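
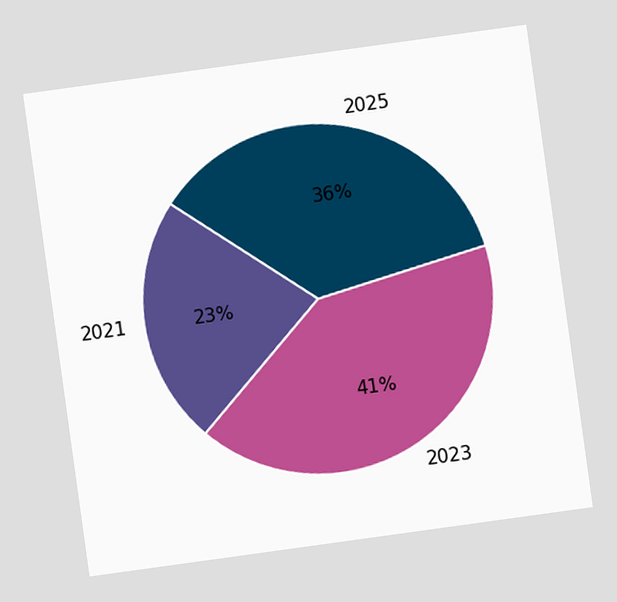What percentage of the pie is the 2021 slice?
The chart is tilted about 8° counter-clockwise. The 2021 slice takes up 23% of the pie.

23%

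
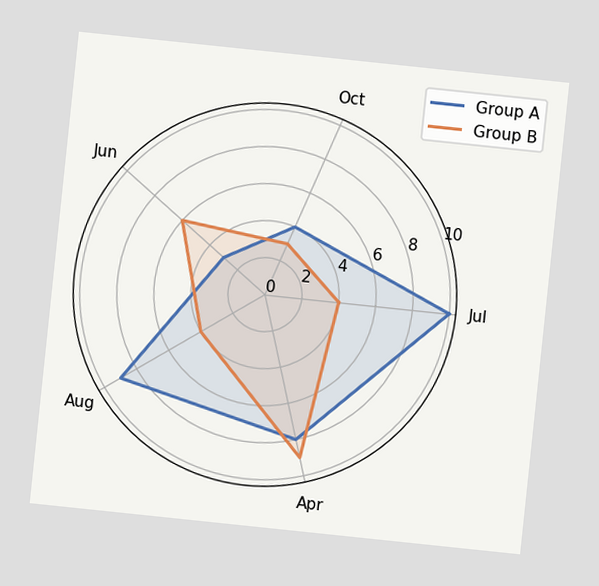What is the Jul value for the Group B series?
4

The chart is tilted about 6° clockwise. On the Jul axis, Group B reaches 4.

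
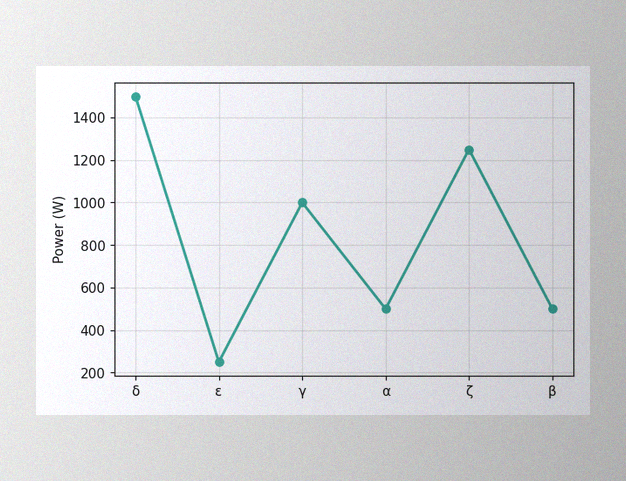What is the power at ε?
250W

The image has some photo noise and uneven lighting. At ε, the line is at 250W.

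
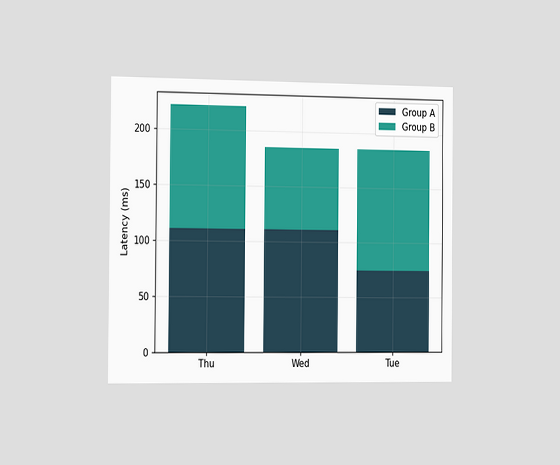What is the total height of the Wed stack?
The chart is viewed slightly from the left. The Wed stack's top reaches 185ms on the y-axis.

185ms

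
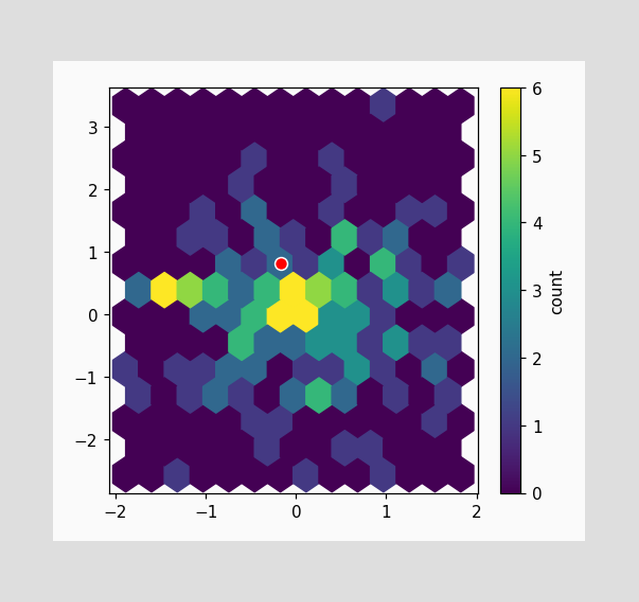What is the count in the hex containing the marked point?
The marked hex reads 2 on the colorbar.

2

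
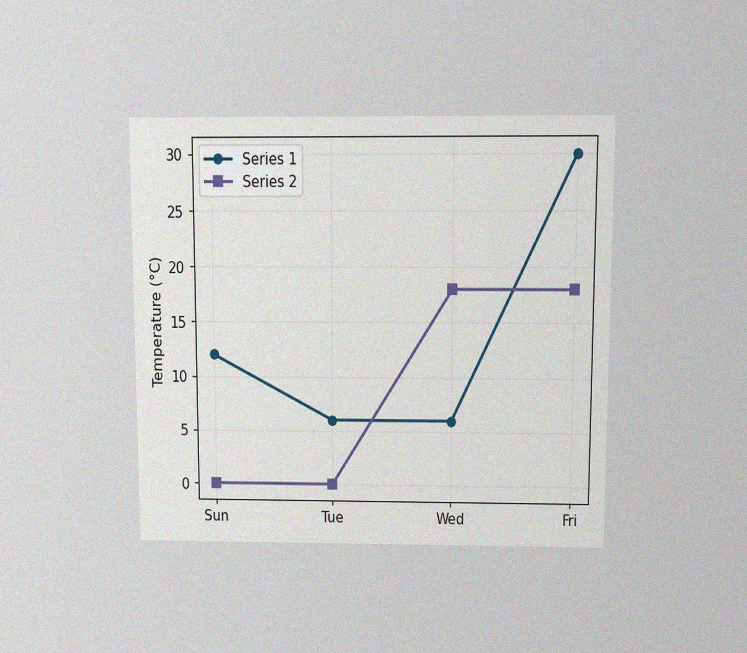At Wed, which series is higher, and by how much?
Series 2, by 12°C

The chart is viewed slightly from above, with some photo noise. At Wed, Series 2 sits above the other line by 12°C.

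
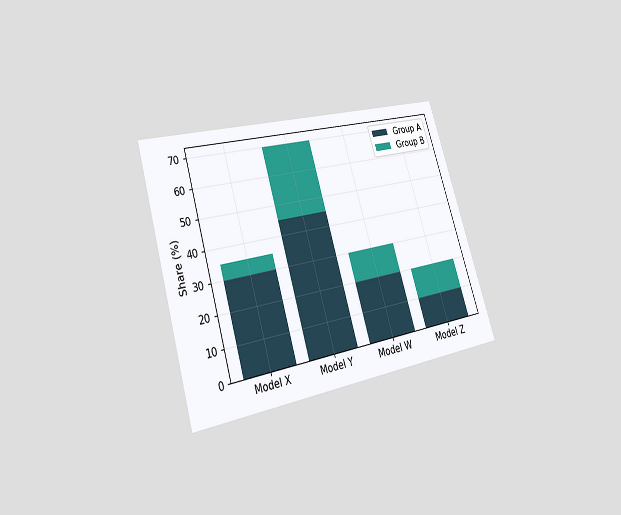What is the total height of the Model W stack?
30%

The chart is tilted about 17° counter-clockwise and viewed at a slight angle. The Model W stack's top reaches 30% on the y-axis.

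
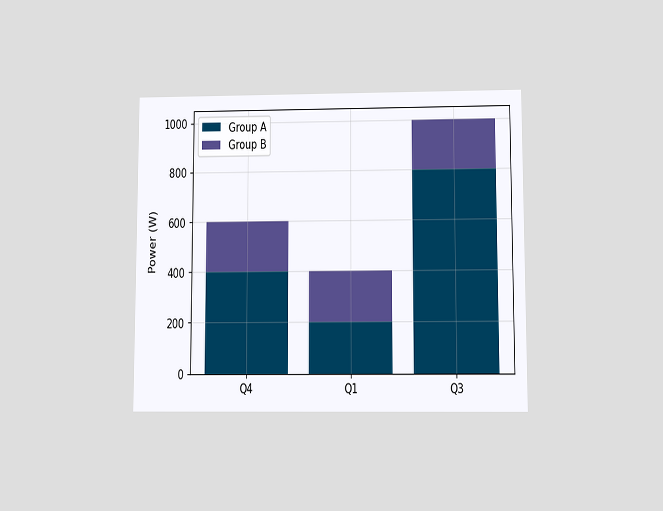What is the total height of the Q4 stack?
The chart is viewed slightly from below. The Q4 stack's top reaches 600W on the y-axis.

600W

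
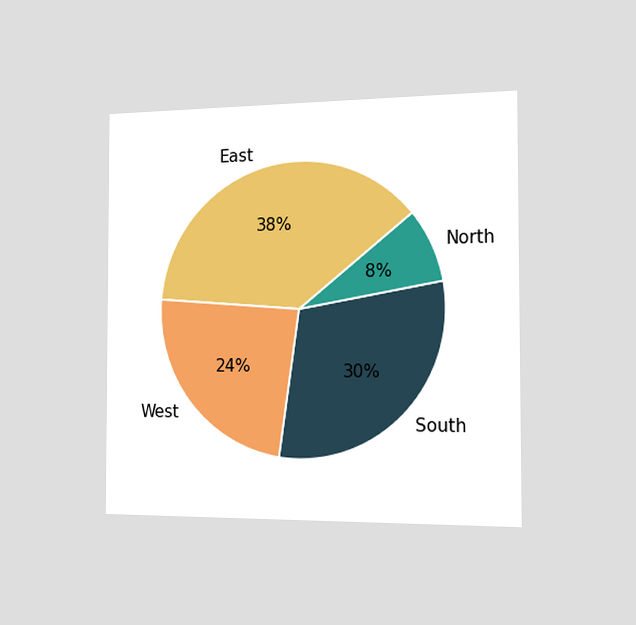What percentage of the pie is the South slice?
30%

The chart is viewed slightly from the right. The South slice takes up 30% of the pie.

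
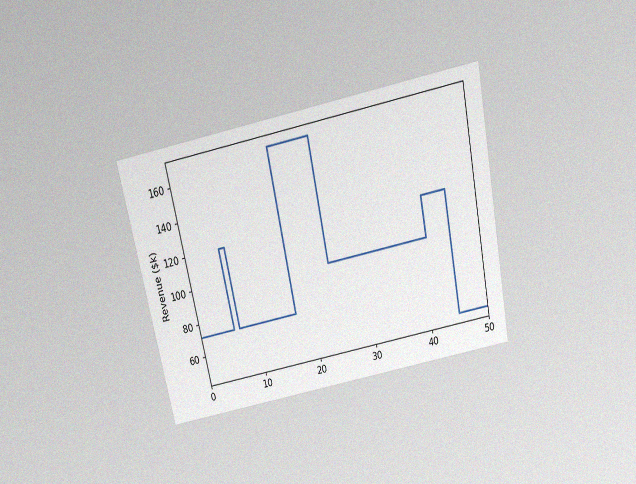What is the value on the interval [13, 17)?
The chart is tilted about 12° counter-clockwise and viewed slightly from above, with some photo noise. On [13, 17) the step sits at $72k.

$72k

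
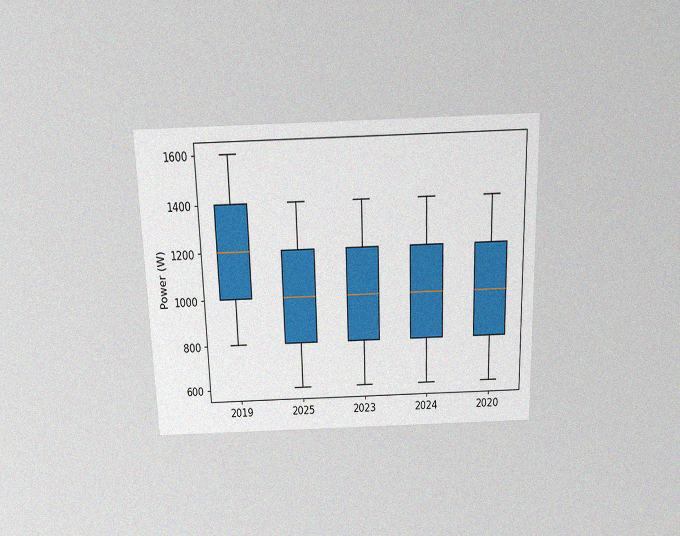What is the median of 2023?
The chart is viewed slightly from above, with some photo noise. The median line in the 2023 box sits at 1000W.

1000W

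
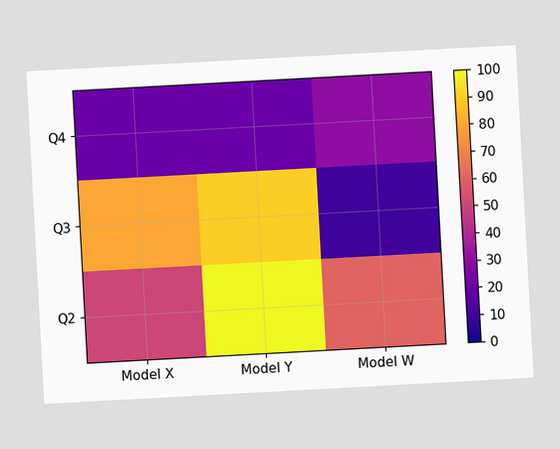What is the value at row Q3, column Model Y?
90

The chart is tilted about 3° counter-clockwise. Matching cell (Q3, Model Y) against the colorbar gives 90.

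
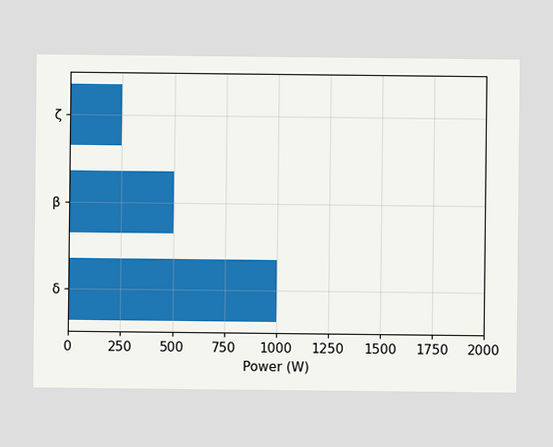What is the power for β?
Reading along the chart's x-axis, the β bar reaches 500W.

500W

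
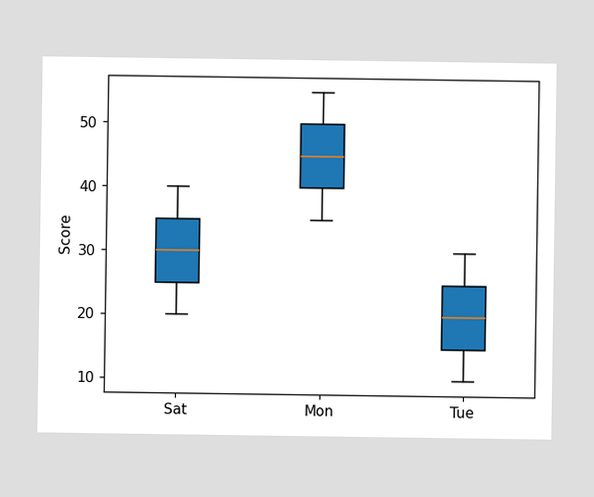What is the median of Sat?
30

The median line in the Sat box sits at 30.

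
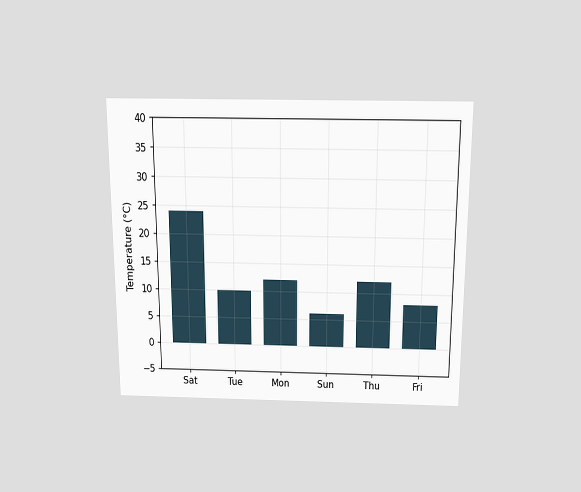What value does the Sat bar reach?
24°C

The chart is viewed slightly from above. Reading along the chart's y-axis, the Sat bar reaches 24°C.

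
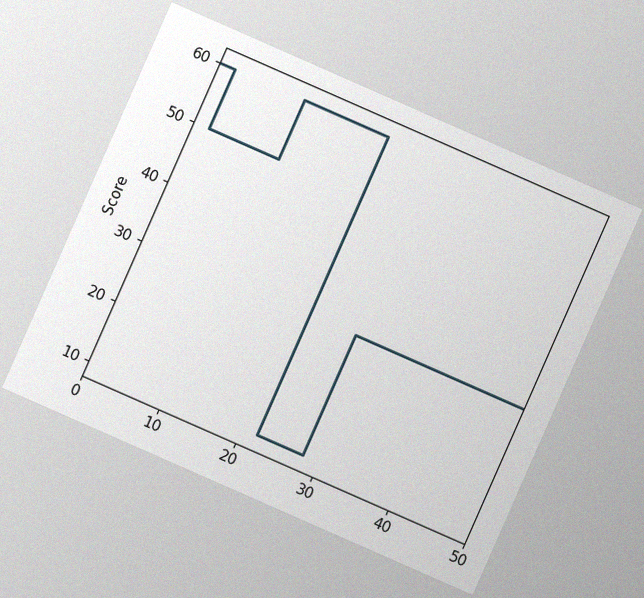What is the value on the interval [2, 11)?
50

The chart is tilted about 24° clockwise, with some photo noise. On [2, 11) the step sits at 50.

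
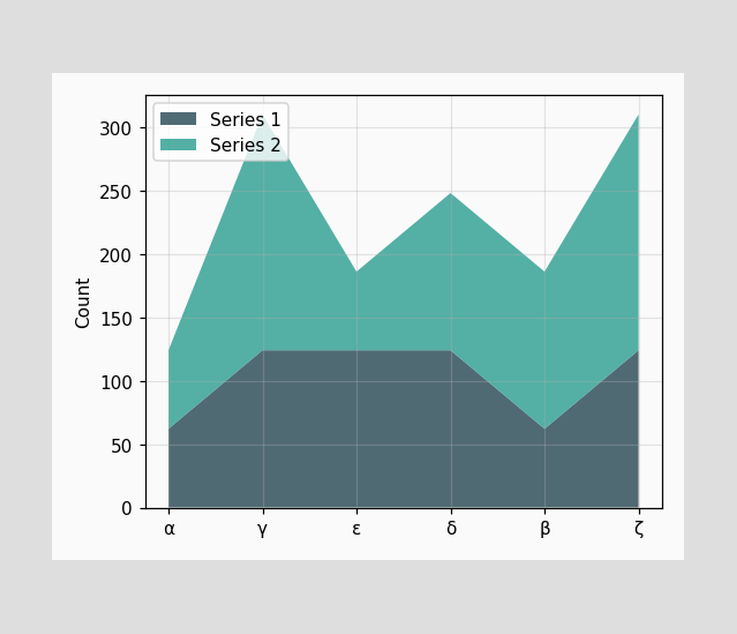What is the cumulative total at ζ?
The stacked total at ζ reaches 310.

310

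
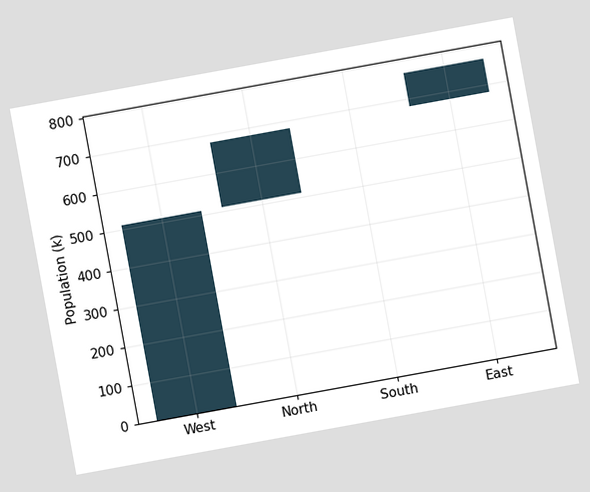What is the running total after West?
The chart is tilted about 10° counter-clockwise. After West the running total reaches 510k.

510k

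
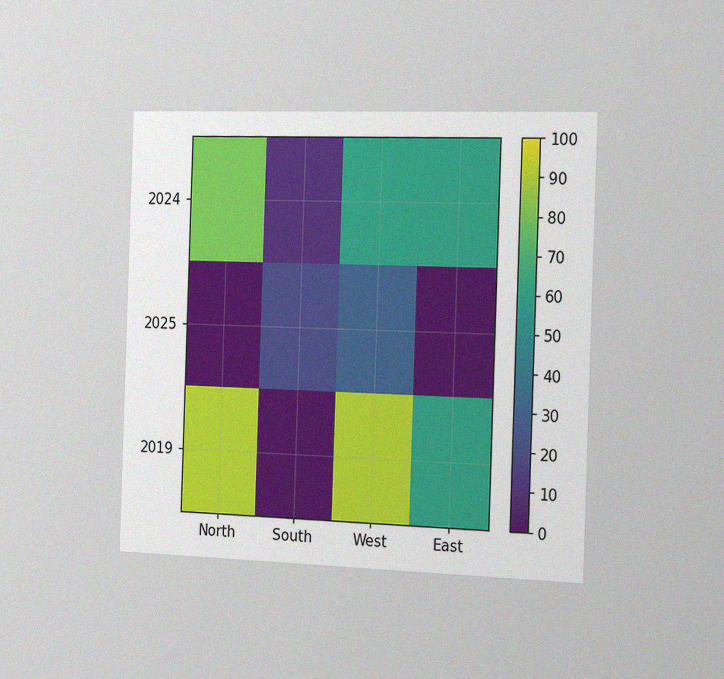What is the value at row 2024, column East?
60

The chart is viewed slightly from the right, with some photo noise. Matching cell (2024, East) against the colorbar gives 60.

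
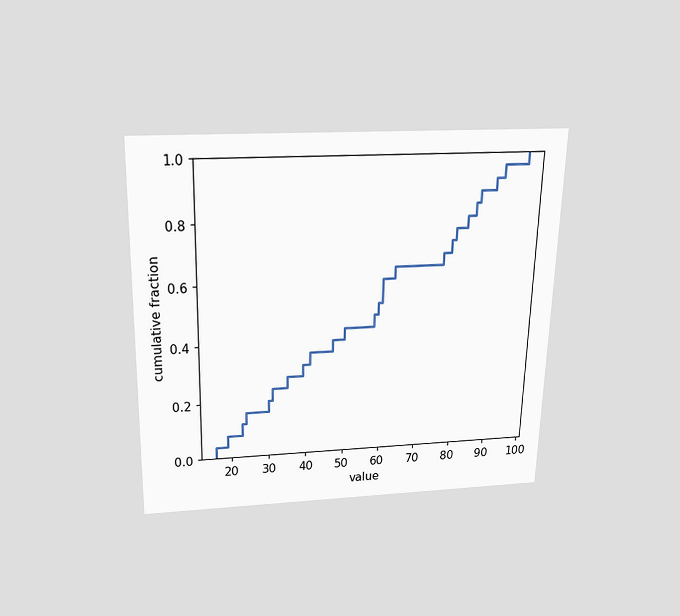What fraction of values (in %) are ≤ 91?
96%

The chart is viewed slightly from above. At x=91 the ECDF step is at 96%.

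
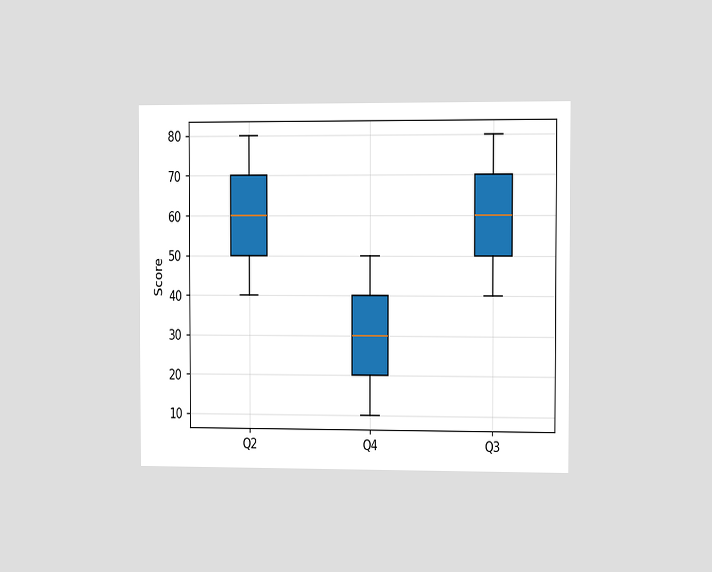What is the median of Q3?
The chart is viewed slightly from the right. The median line in the Q3 box sits at 60.

60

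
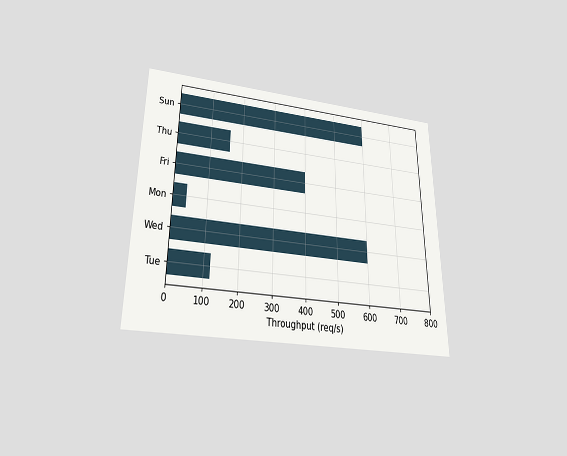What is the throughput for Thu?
160req/s

The chart is viewed slightly from below. Reading along the chart's x-axis, the Thu bar reaches 160req/s.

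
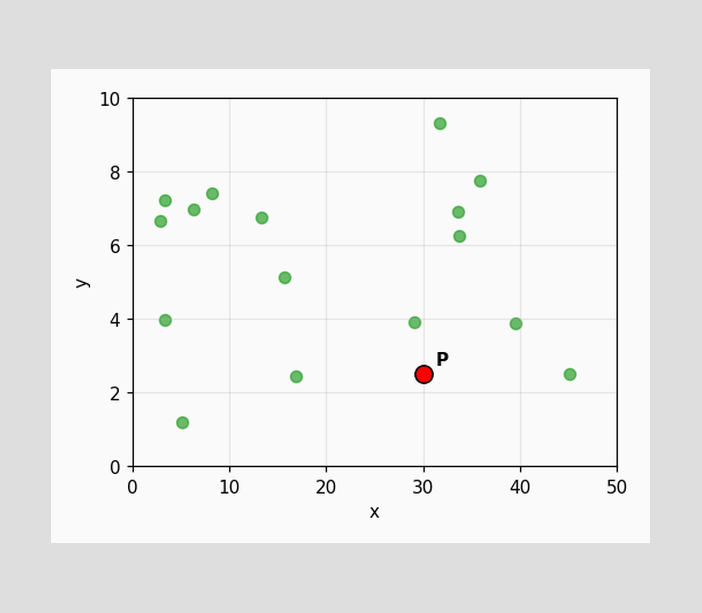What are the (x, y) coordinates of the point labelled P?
Following the gridlines from P to each axis, P sits at (30, 2.5).

(30, 2.5)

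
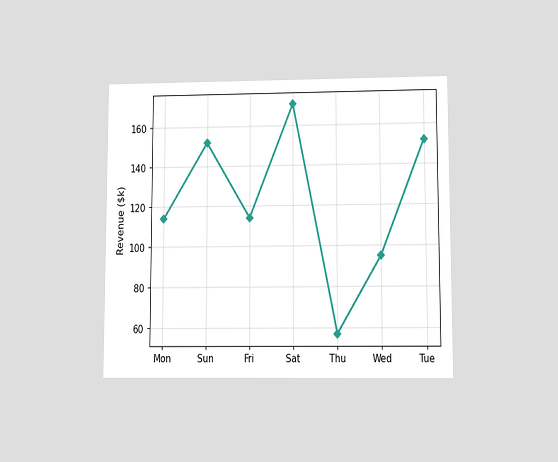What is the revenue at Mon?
$114k

The chart is viewed at a slight angle. At Mon, the line is at $114k.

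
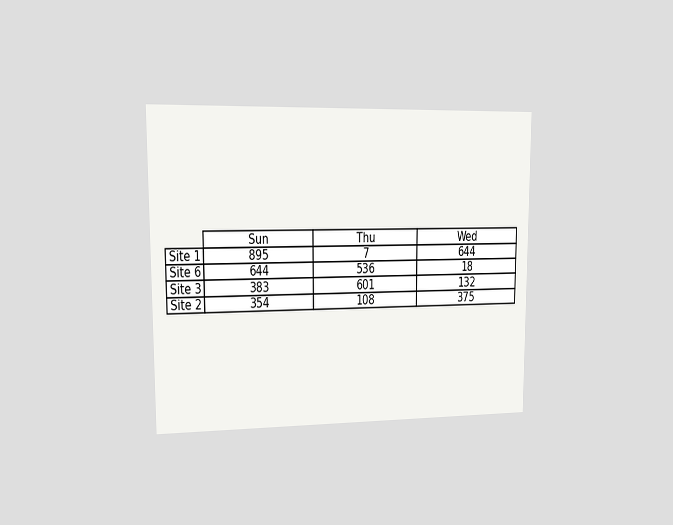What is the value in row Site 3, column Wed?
132

The chart is viewed slightly from the left. The (Site 3, Wed) cell reads 132.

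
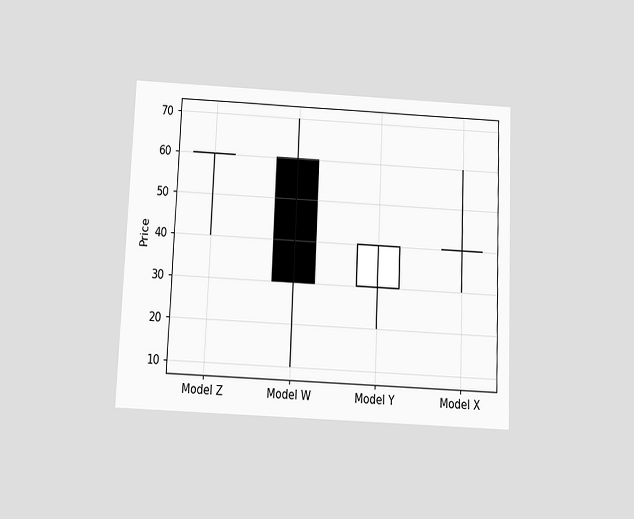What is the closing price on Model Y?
40

The chart is tilted about 2° clockwise and viewed slightly from below. The Model Y candle closes at 40.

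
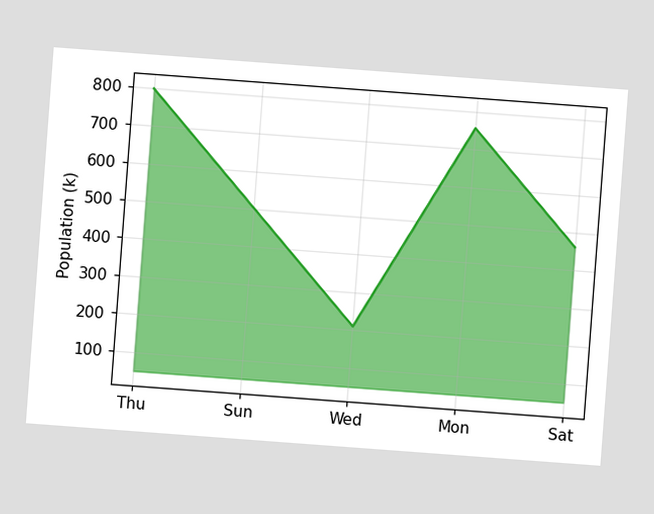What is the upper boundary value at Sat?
462k

The chart is tilted about 4° clockwise. At Sat the upper boundary is at 462k.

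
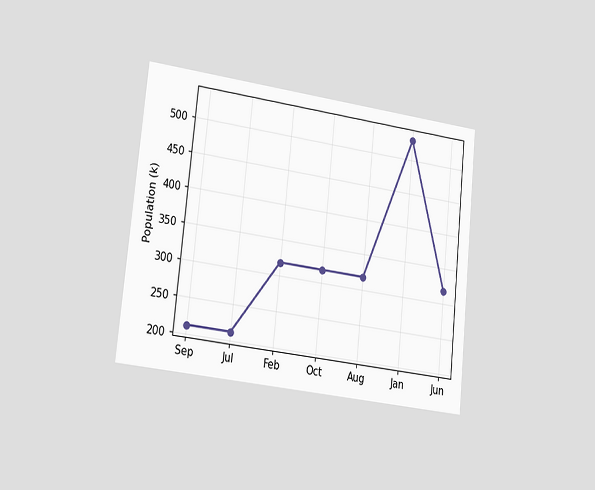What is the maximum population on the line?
530k

The chart is tilted about 6° clockwise and viewed slightly from the left. The highest point is at Jan, and reading across to the y-axis gives 530k.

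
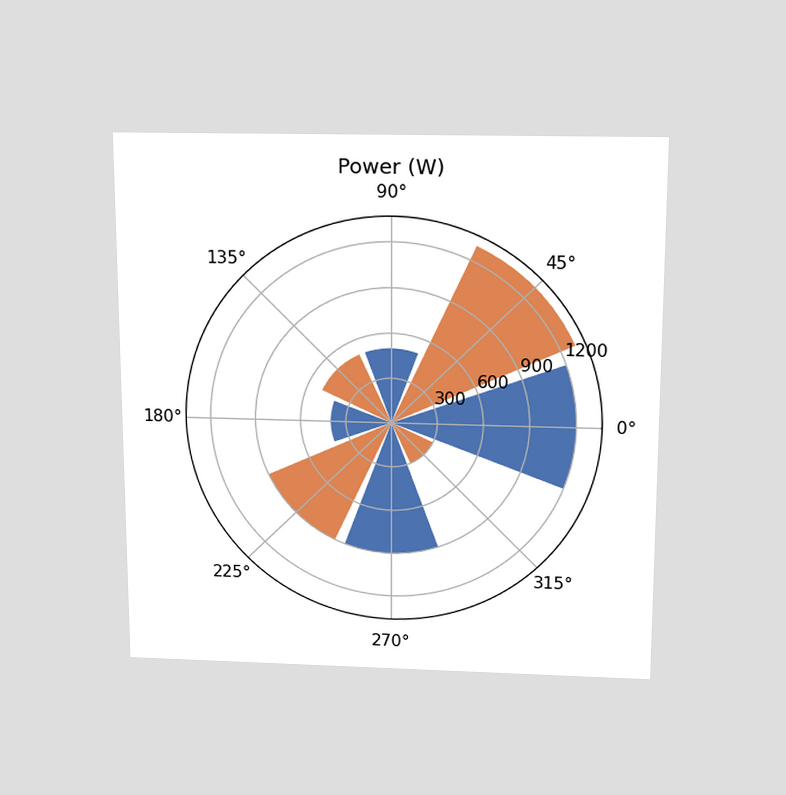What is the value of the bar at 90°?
500W

The chart is viewed slightly from above. The bar at 90° reaches 500W on the radial axis.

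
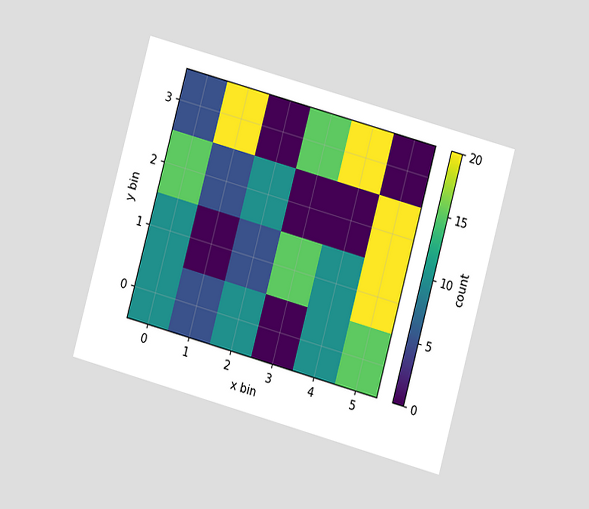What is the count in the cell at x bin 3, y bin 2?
The chart is tilted about 15° clockwise and viewed at a slight angle. Matching the cell (3, 2) against the colorbar gives 0.

0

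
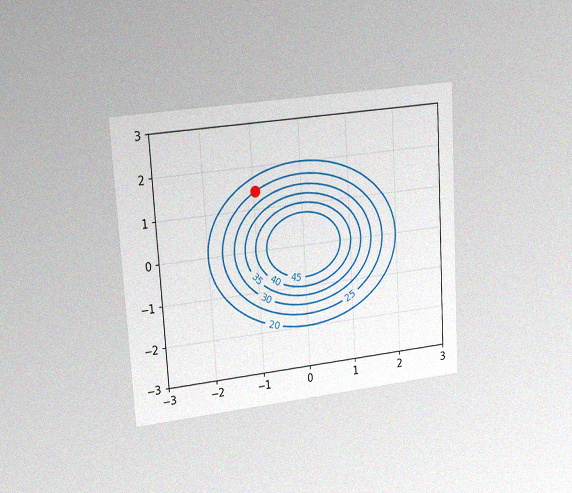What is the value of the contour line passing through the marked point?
25

The chart is tilted about 4° counter-clockwise and viewed slightly from the left, with some photo noise. The marked point sits on the contour labelled 25.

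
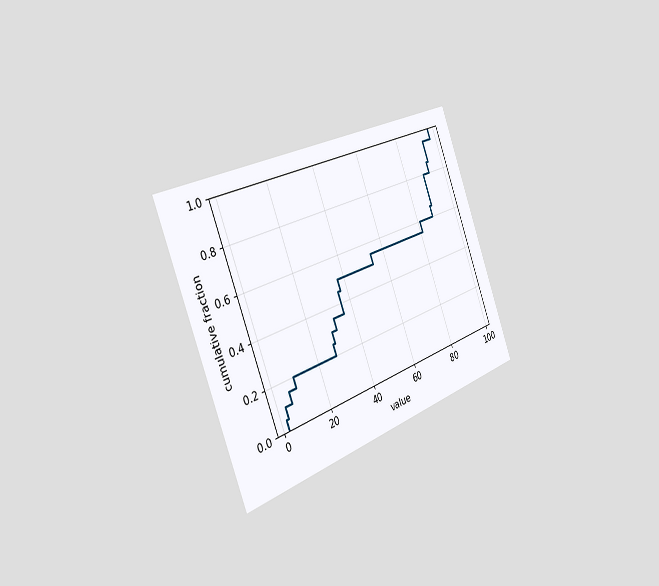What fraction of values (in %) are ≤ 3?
The chart is tilted about 21° counter-clockwise and viewed slightly from the left. At x=3 the ECDF step is at 10%.

10%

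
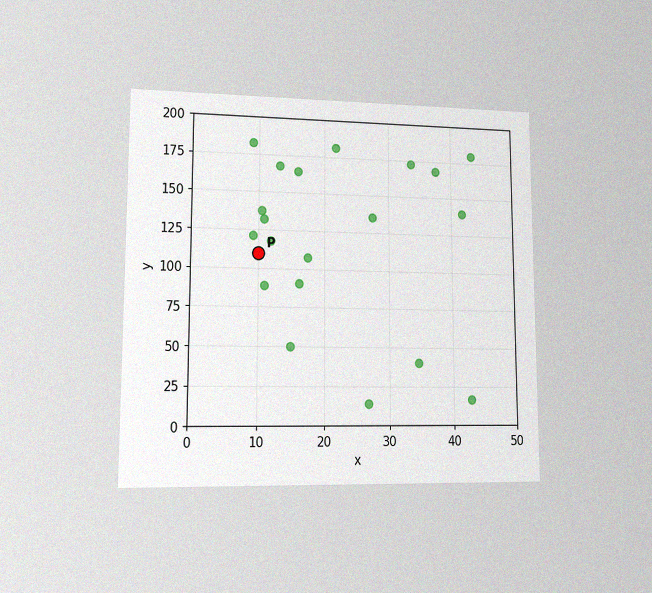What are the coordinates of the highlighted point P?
(10, 110)

The chart is viewed at a slight angle, with some photo noise. Following the gridlines from P to each axis, P sits at (10, 110).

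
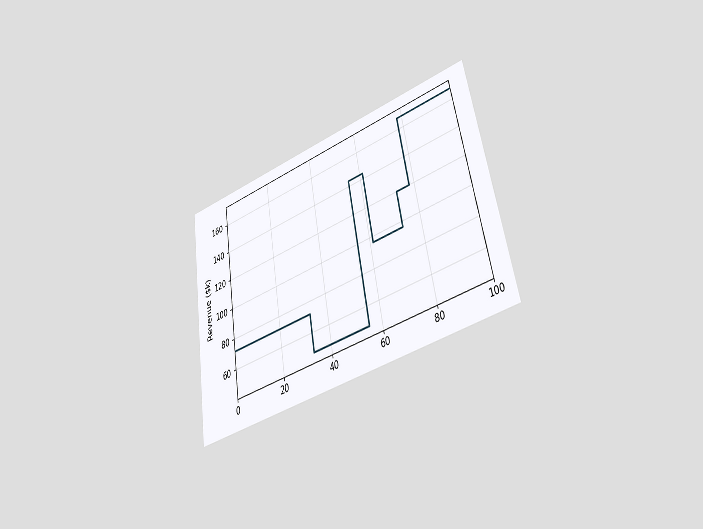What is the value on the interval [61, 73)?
$96k

The chart is tilted about 10° counter-clockwise and viewed at a slight angle. On [61, 73) the step sits at $96k.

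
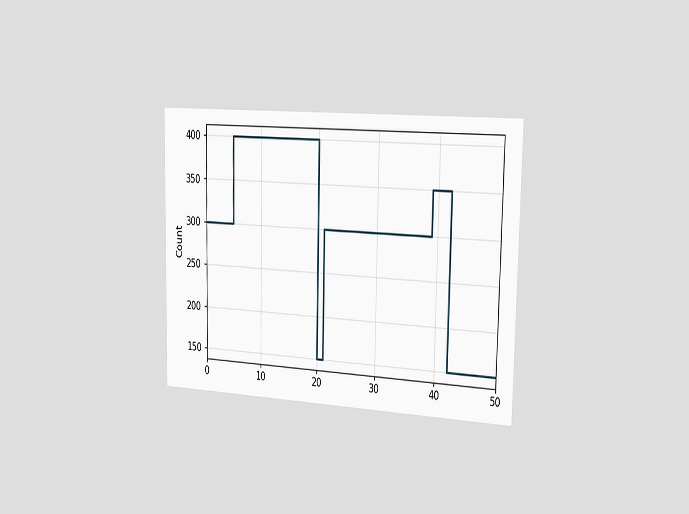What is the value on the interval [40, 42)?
The chart is viewed slightly from the right. On [40, 42) the step sits at 350.

350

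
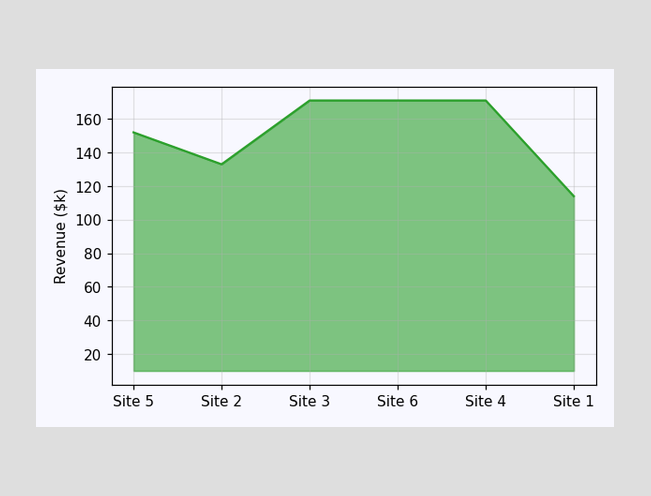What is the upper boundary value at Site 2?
At Site 2 the upper boundary is at $133k.

$133k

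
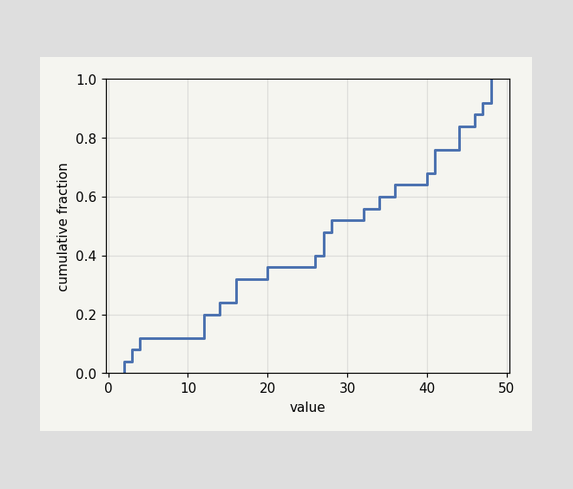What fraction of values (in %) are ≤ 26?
40%

At x=26 the ECDF step is at 40%.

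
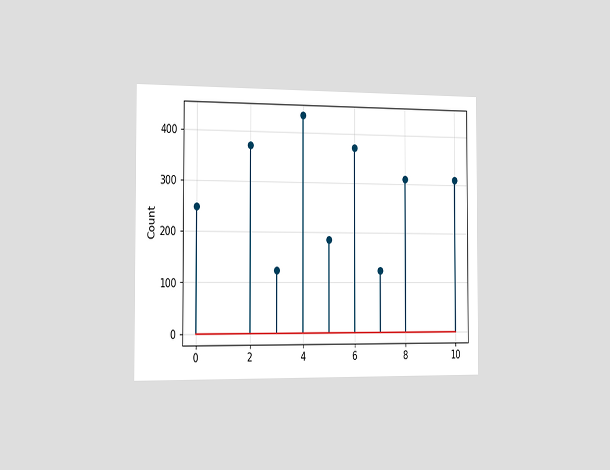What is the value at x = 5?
The chart is viewed slightly from the left. The stem at x=5 reaches 186.

186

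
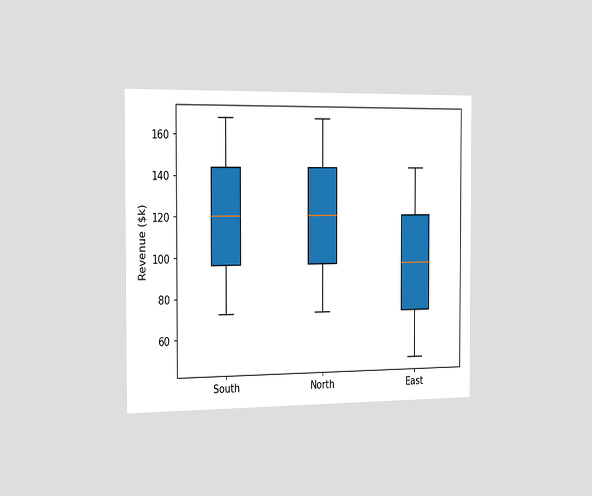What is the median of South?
$120k

The chart is viewed slightly from the left. The median line in the South box sits at $120k.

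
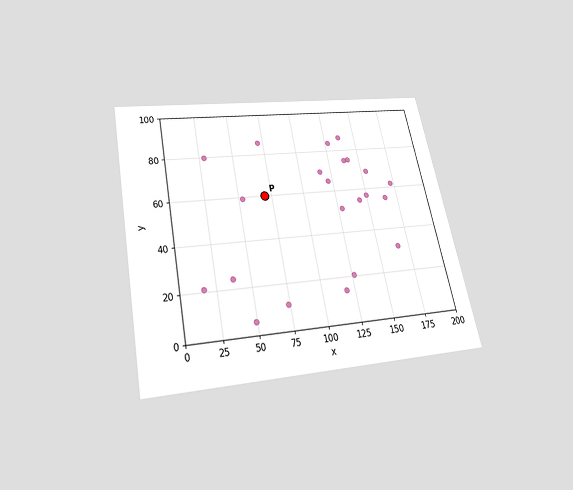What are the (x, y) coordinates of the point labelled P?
The chart is tilted about 12° counter-clockwise and viewed slightly from below. Following the gridlines from P to each axis, P sits at (70, 60).

(70, 60)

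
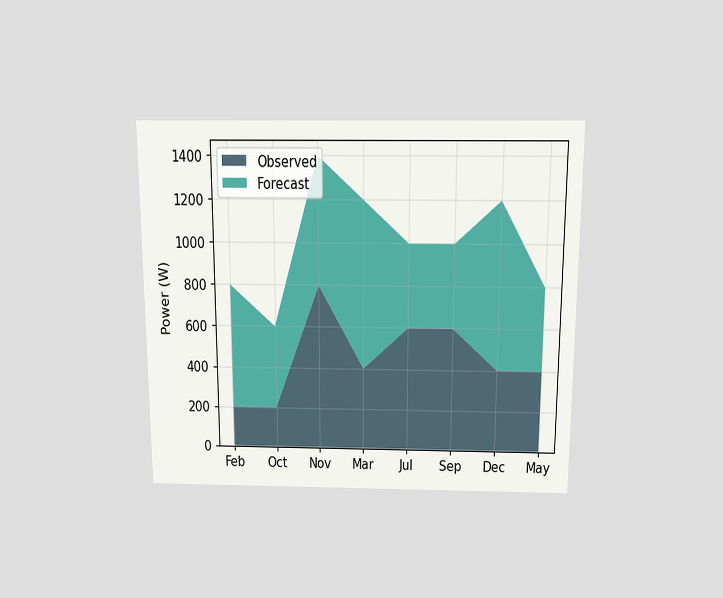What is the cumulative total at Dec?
1200W

The chart is viewed slightly from above. The stacked total at Dec reaches 1200W.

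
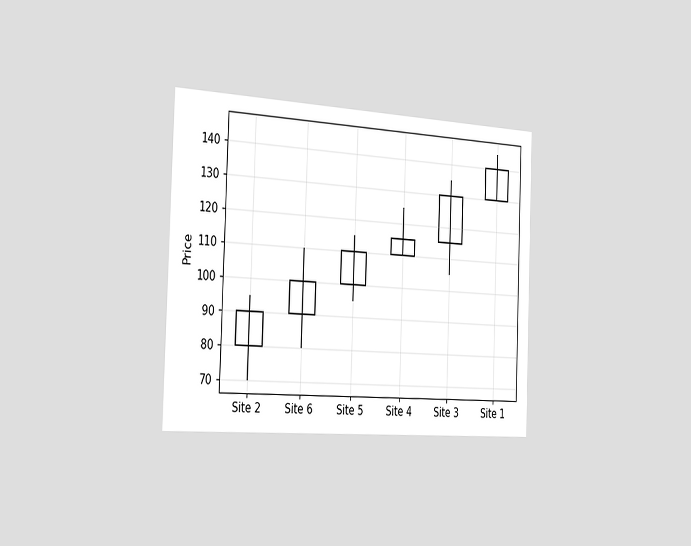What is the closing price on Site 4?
115

The chart is tilted about 2° clockwise and viewed slightly from the left. The Site 4 candle closes at 115.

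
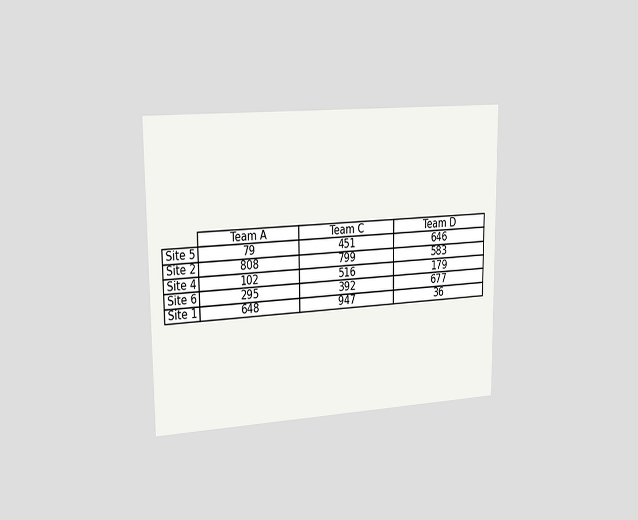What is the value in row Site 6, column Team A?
The chart is viewed slightly from the left. The (Site 6, Team A) cell reads 295.

295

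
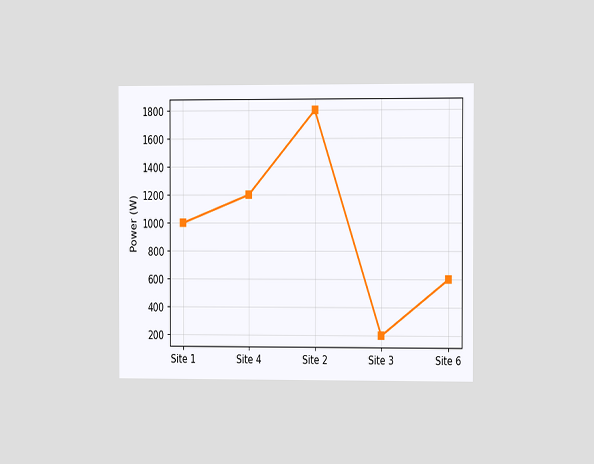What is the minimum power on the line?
The chart is viewed at a slight angle. The lowest point is at Site 3, and reading across to the y-axis gives 200W.

200W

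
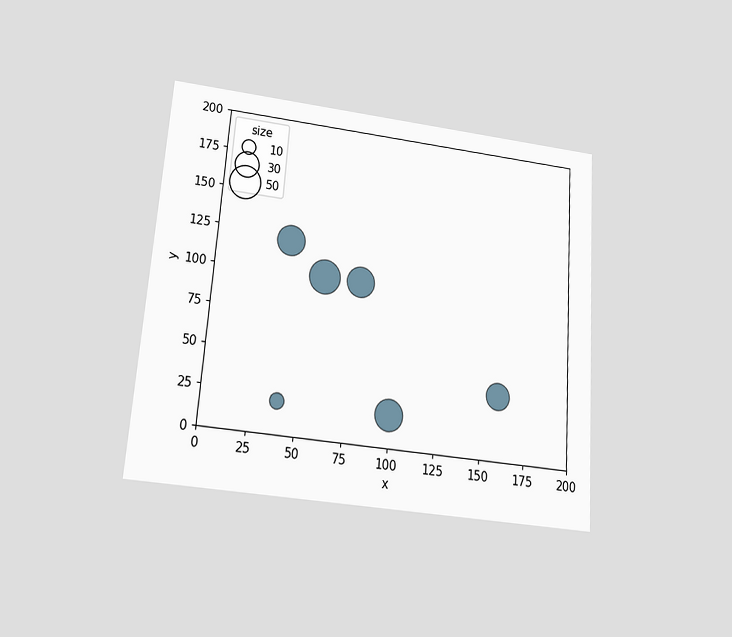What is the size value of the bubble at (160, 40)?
The chart is tilted about 4° clockwise and viewed slightly from below. Matching the bubble at (160, 40) against the size legend gives 30.

30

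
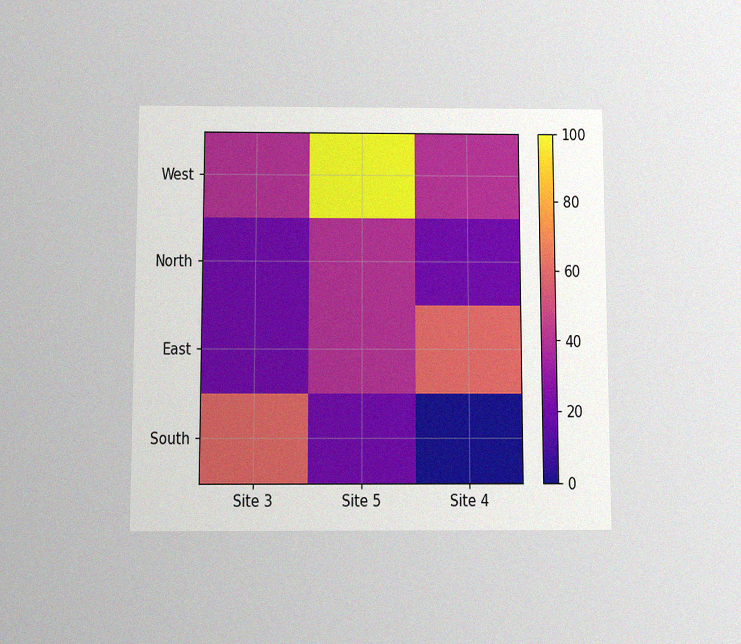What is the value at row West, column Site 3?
40

The chart is viewed slightly from below, with some photo noise. Matching cell (West, Site 3) against the colorbar gives 40.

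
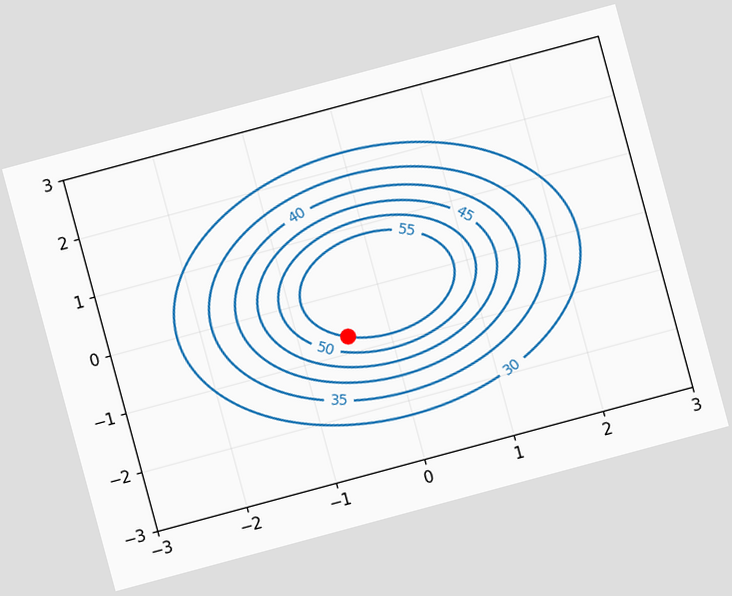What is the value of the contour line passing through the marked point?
The chart is tilted about 15° counter-clockwise. The marked point sits on the contour labelled 55.

55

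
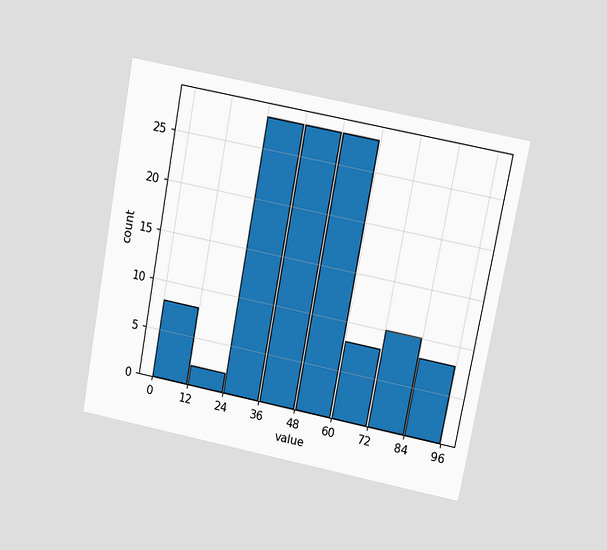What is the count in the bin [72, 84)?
10

The chart is tilted about 11° clockwise and viewed at a slight angle. The [72, 84) bin has height 10.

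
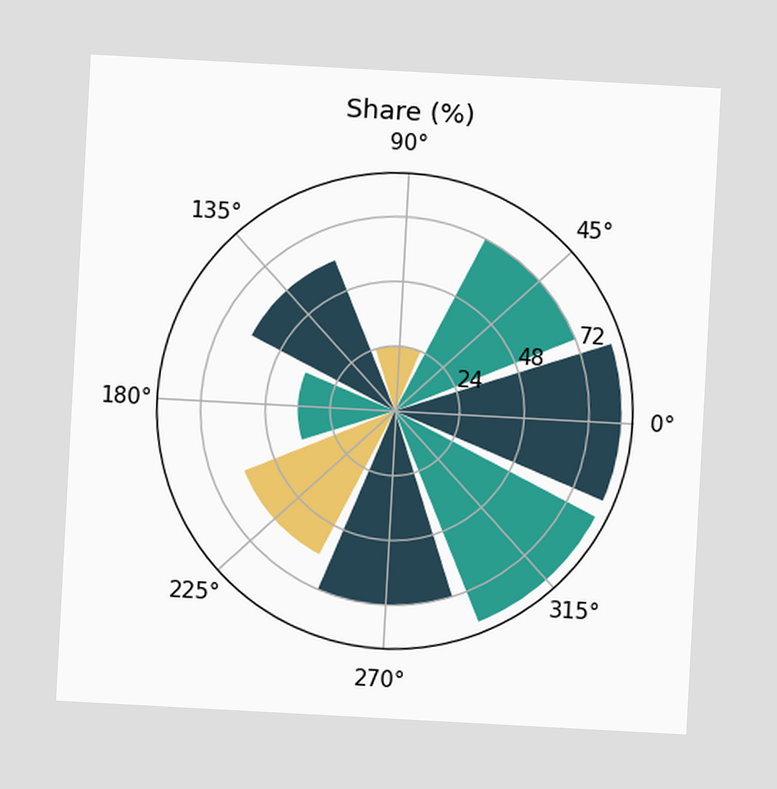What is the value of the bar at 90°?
24%

The chart is tilted about 3° clockwise. The bar at 90° reaches 24% on the radial axis.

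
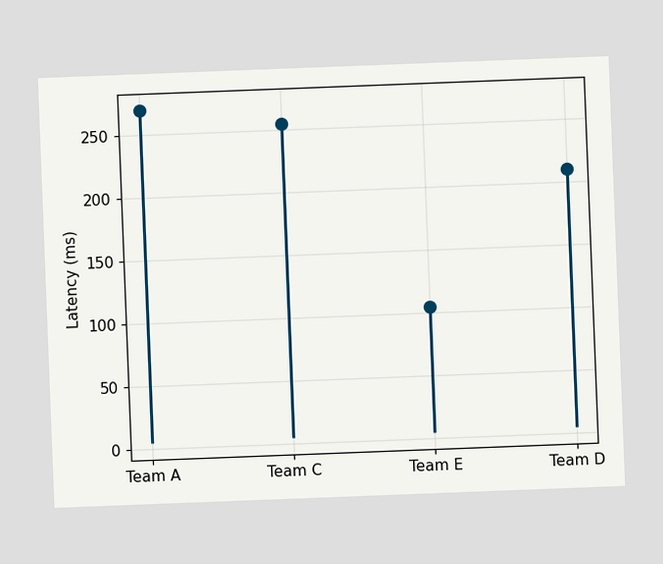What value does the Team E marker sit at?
105ms

The chart is tilted about 2° counter-clockwise. The Team E marker sits at 105ms.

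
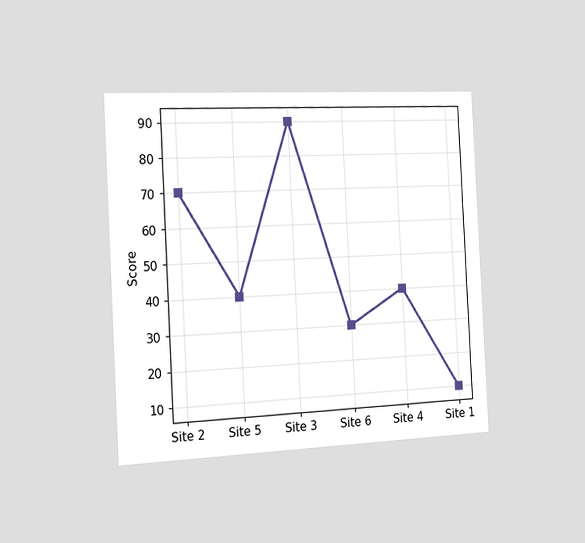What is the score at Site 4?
40

The chart is tilted about 3° counter-clockwise and viewed slightly from the left. At Site 4, the line is at 40.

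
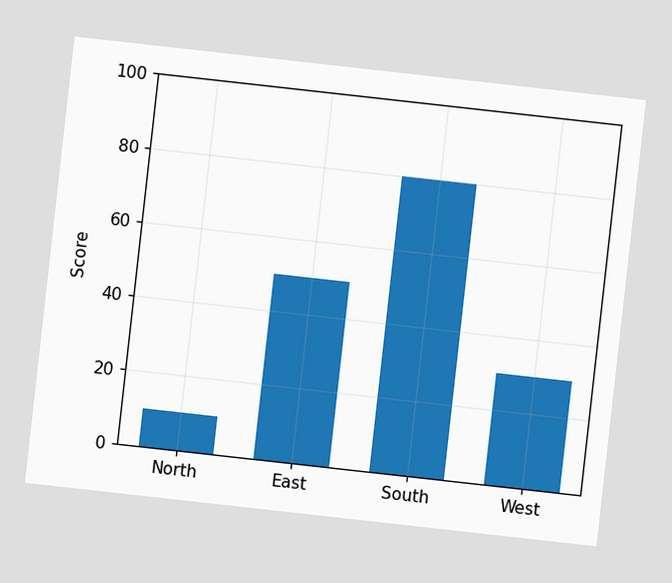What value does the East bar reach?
The chart is tilted about 6° clockwise. Reading along the chart's y-axis, the East bar reaches 50.

50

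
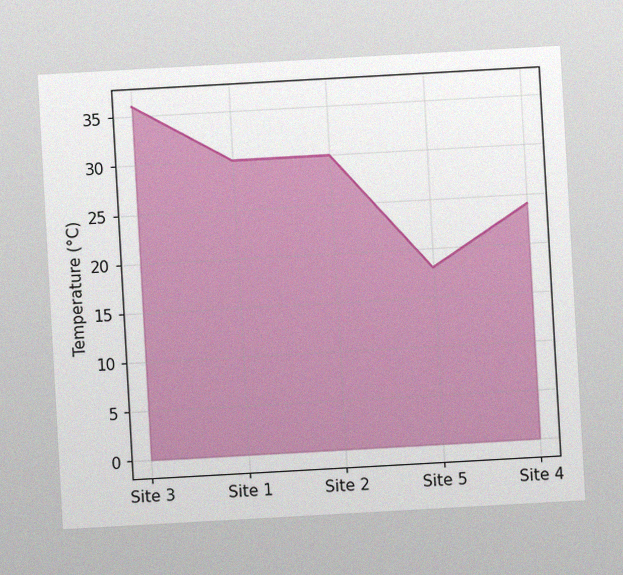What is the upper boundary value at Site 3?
36°C

The chart is tilted about 3° counter-clockwise, with some photo noise. At Site 3 the upper boundary is at 36°C.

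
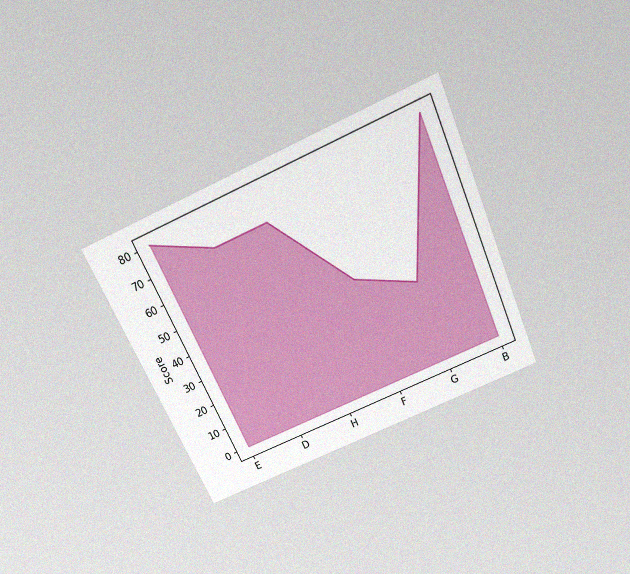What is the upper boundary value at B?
The chart is tilted about 24° counter-clockwise and viewed slightly from above, with some photo noise. At B the upper boundary is at 80.

80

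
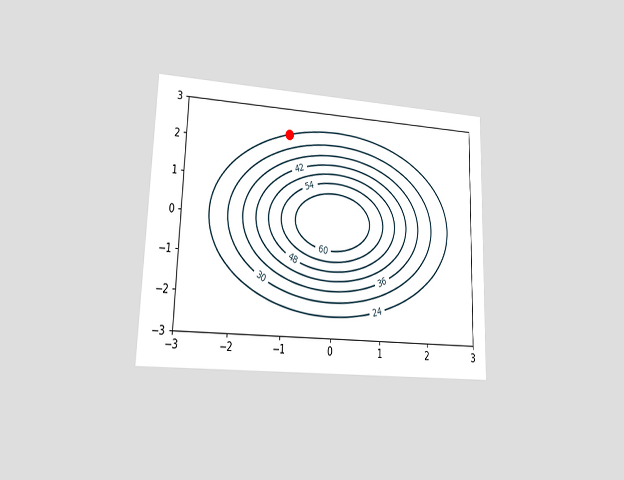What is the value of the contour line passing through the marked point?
24

The chart is viewed at a slight angle. The marked point sits on the contour labelled 24.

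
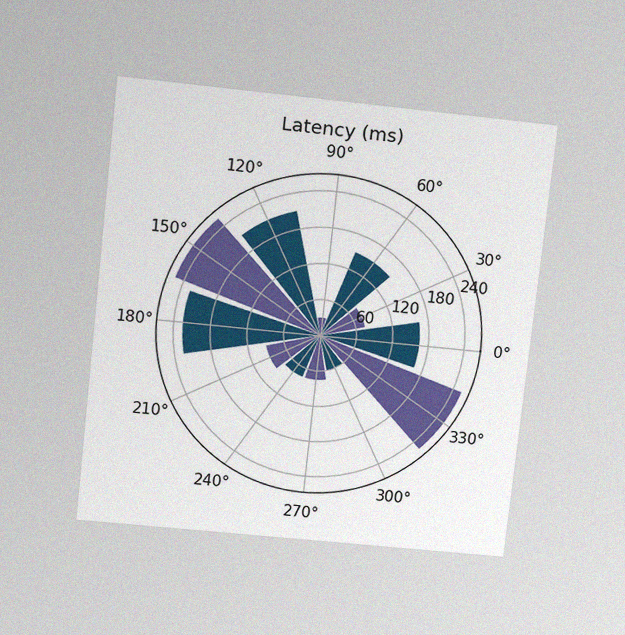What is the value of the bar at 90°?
30ms

The chart is tilted about 6° clockwise and viewed at a slight angle, with some photo noise. The bar at 90° reaches 30ms on the radial axis.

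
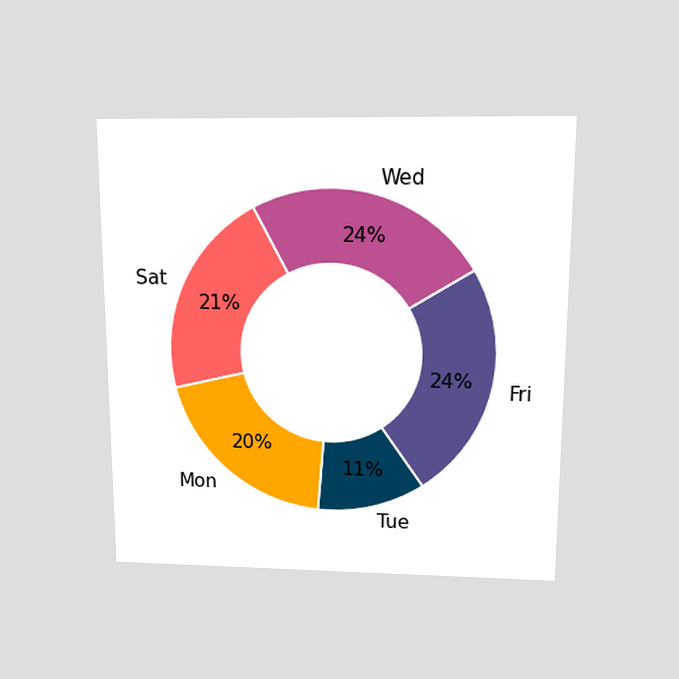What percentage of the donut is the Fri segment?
The chart is viewed slightly from above. The Fri segment takes up 24% of the ring.

24%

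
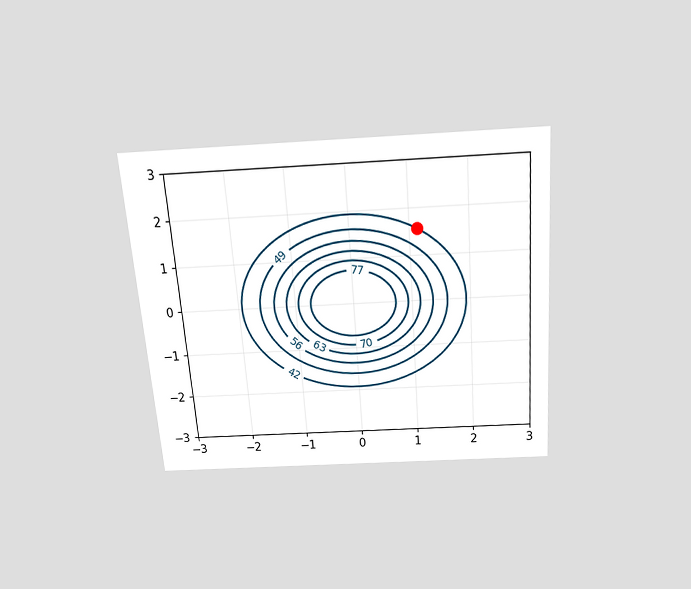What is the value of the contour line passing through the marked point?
The chart is tilted about 4° counter-clockwise and viewed slightly from above. The marked point sits on the contour labelled 42.

42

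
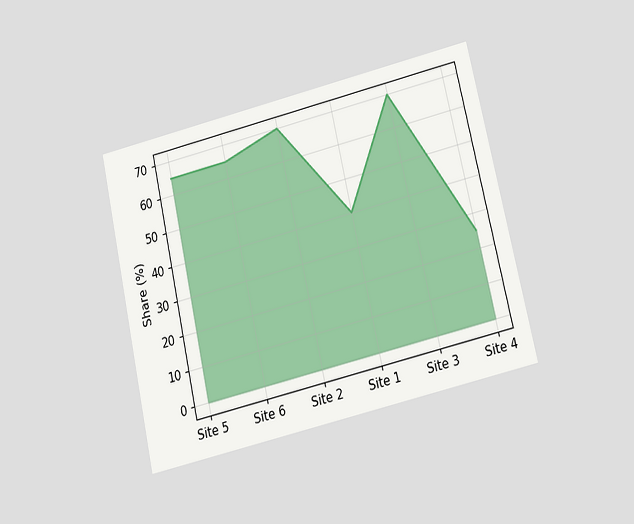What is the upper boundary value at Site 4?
25%

The chart is tilted about 13° counter-clockwise and viewed slightly from below. At Site 4 the upper boundary is at 25%.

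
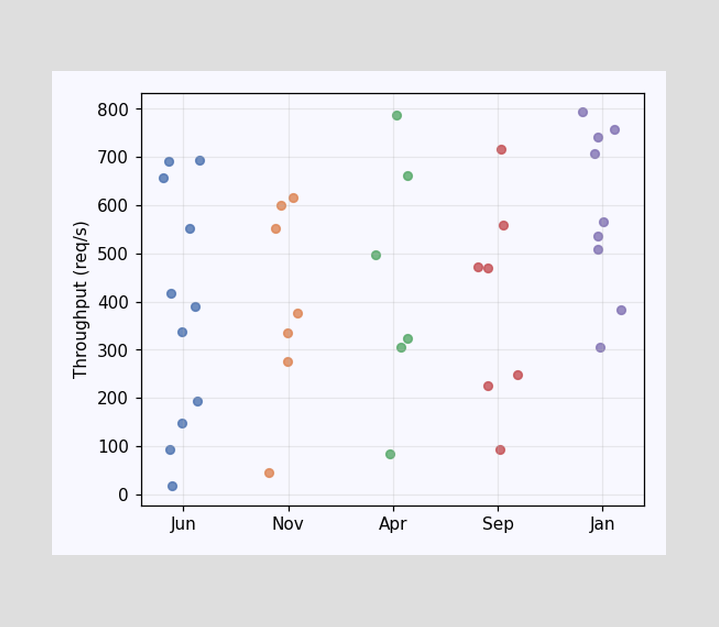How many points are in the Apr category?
6

Counting the markers in the Apr column gives 6.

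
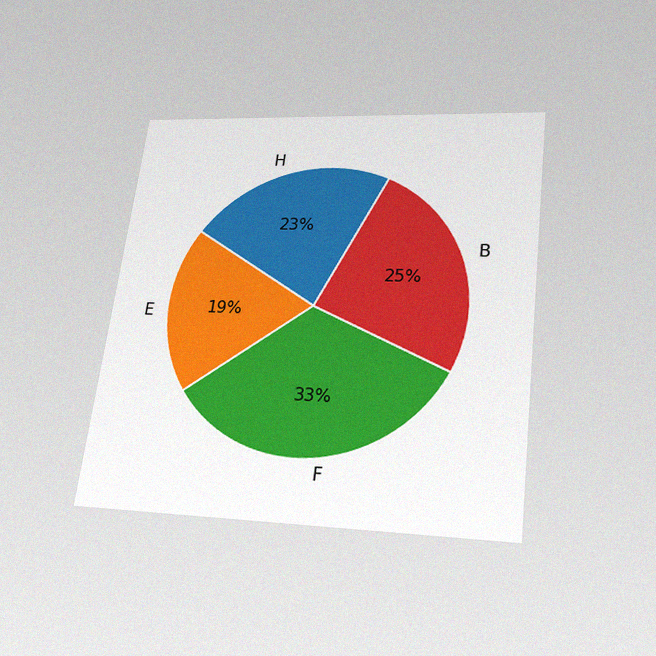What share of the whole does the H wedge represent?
The chart is tilted about 7° clockwise and viewed slightly from below, with some photo noise. The H slice takes up 23% of the pie.

23%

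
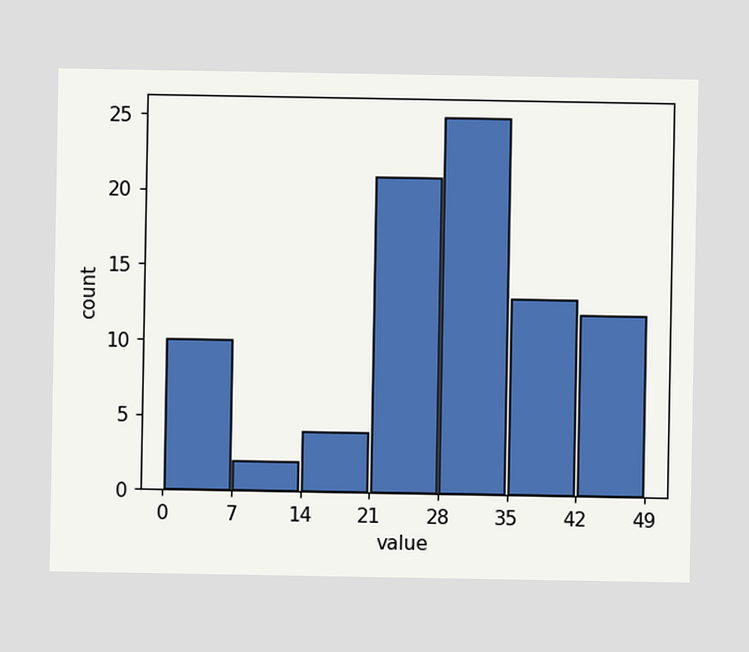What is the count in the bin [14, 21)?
4

The [14, 21) bin has height 4.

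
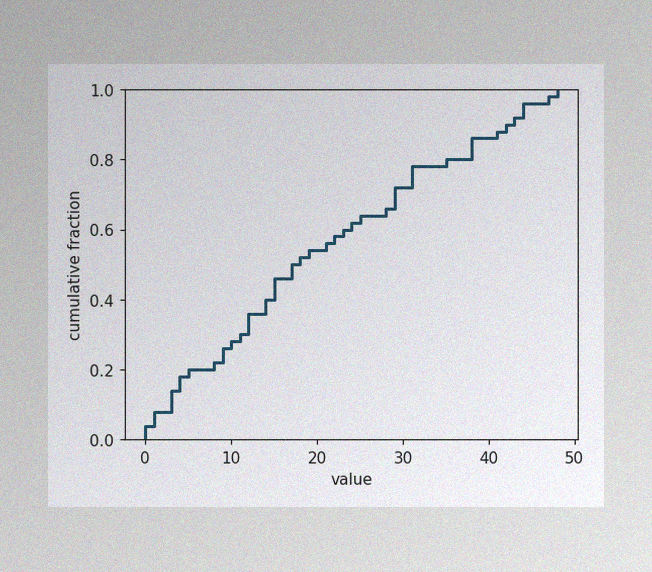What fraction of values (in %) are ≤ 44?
96%

The image has some photo noise and uneven lighting. At x=44 the ECDF step is at 96%.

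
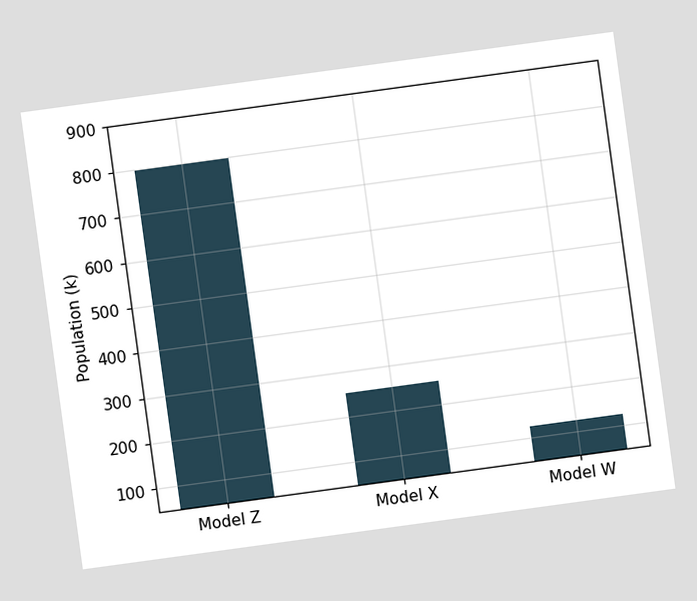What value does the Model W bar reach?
The chart is tilted about 8° counter-clockwise. Reading along the chart's y-axis, the Model W bar reaches 126k.

126k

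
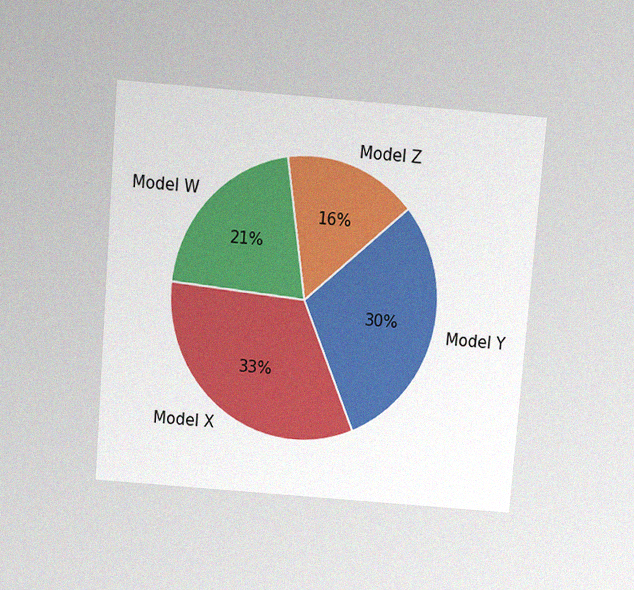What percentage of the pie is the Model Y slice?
The chart is tilted about 5° clockwise and viewed slightly from above, with some photo noise. The Model Y slice takes up 30% of the pie.

30%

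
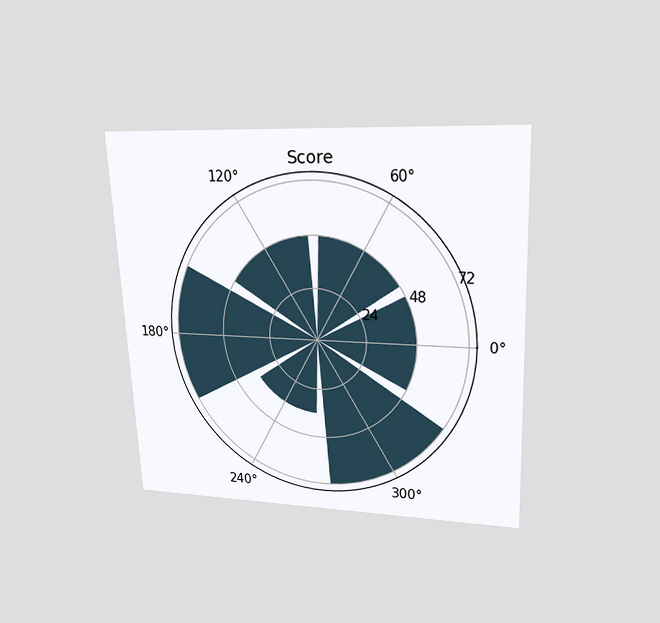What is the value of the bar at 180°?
The chart is tilted about 3° counter-clockwise and viewed slightly from above. The bar at 180° reaches 72 on the radial axis.

72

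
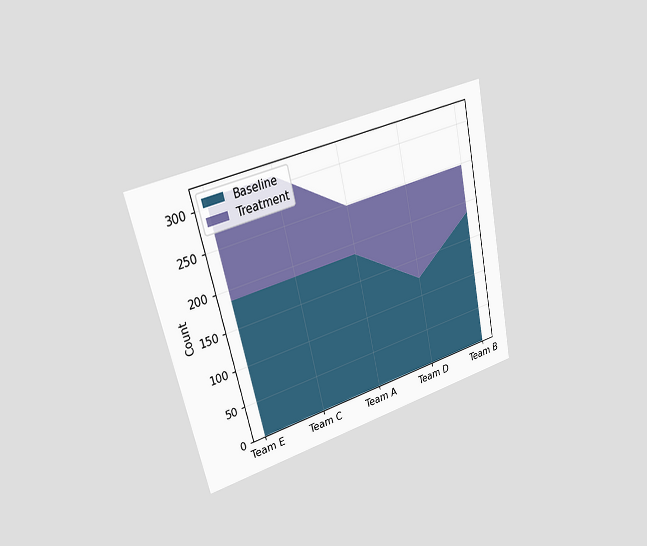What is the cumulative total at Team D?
248

The chart is tilted about 13° counter-clockwise and viewed slightly from the left. The stacked total at Team D reaches 248.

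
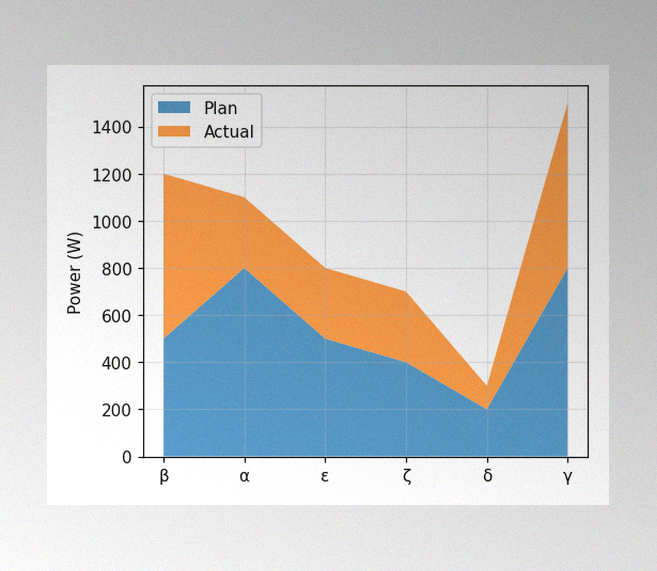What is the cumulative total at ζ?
The image has some photo noise and uneven lighting. The stacked total at ζ reaches 700W.

700W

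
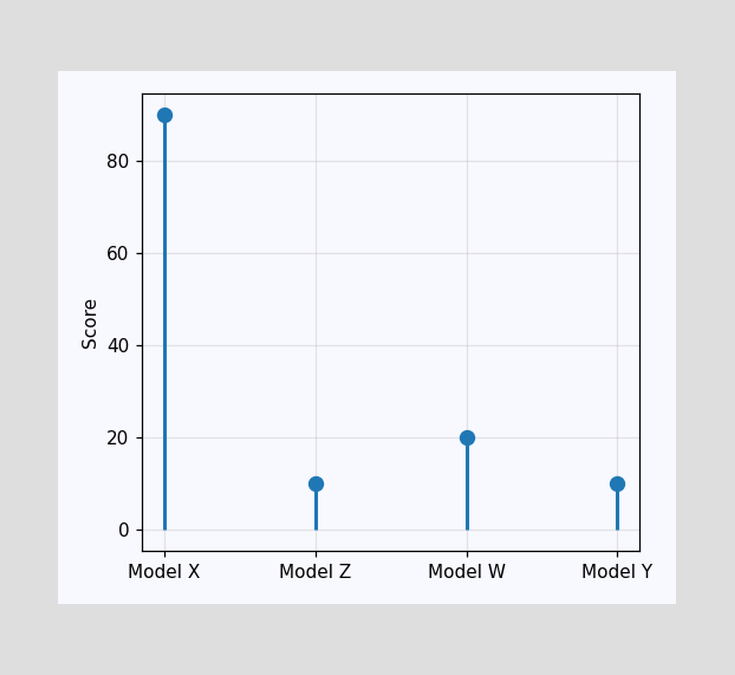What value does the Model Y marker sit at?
10

The Model Y marker sits at 10.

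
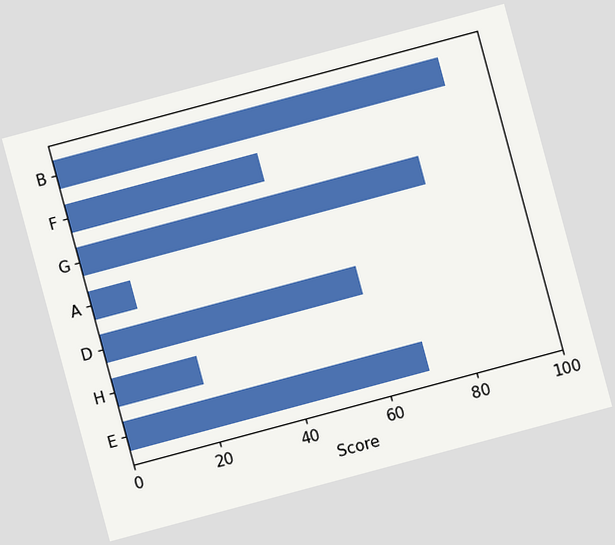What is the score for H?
20

The chart is tilted about 15° counter-clockwise. Reading along the chart's x-axis, the H bar reaches 20.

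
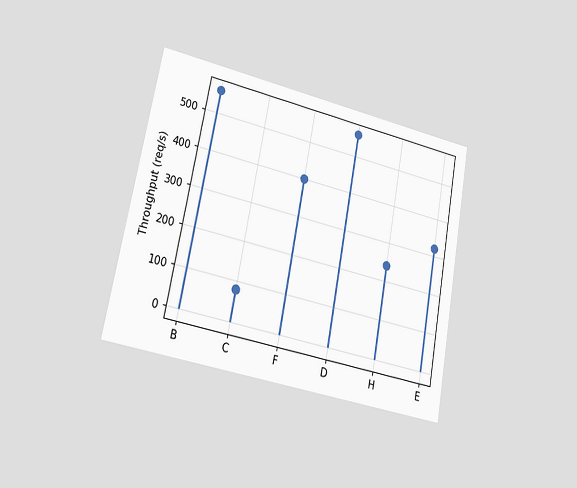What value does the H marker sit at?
The chart is tilted about 11° clockwise and viewed slightly from the left. The H marker sits at 240req/s.

240req/s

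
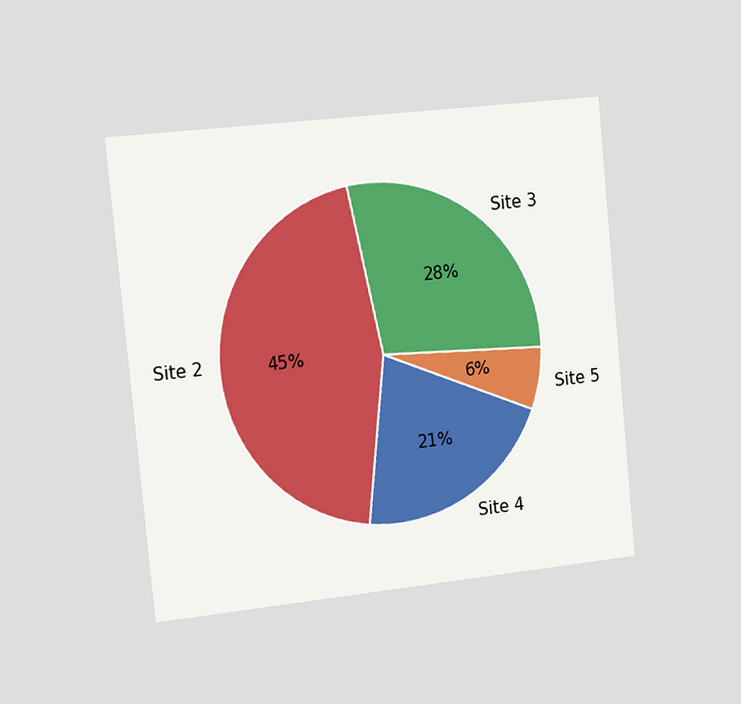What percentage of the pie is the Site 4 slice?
21%

The chart is tilted about 6° counter-clockwise and viewed slightly from the left. The Site 4 slice takes up 21% of the pie.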